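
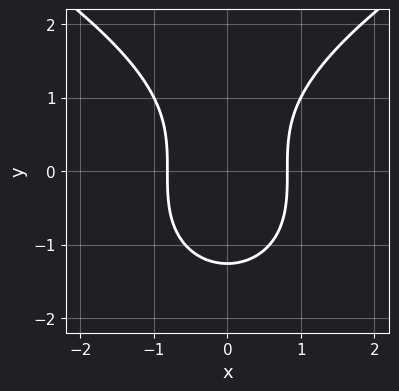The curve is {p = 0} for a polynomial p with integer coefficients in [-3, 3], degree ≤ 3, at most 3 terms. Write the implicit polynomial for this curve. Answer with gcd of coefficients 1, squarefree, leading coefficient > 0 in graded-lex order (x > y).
y^3 - 3*x^2 + 2

(a) Degree: no degree-2 curve has this shape, so deg p = 3.
(b) Symmetries: it's symmetric under x → −x, forcing even powers of x.
(c) Assembling these constraints gives the stated polynomial.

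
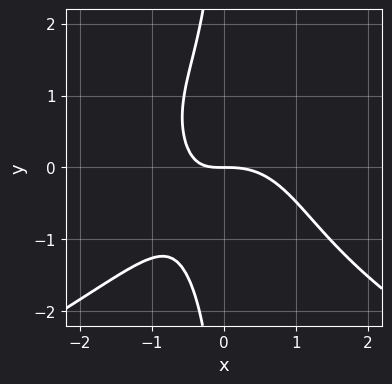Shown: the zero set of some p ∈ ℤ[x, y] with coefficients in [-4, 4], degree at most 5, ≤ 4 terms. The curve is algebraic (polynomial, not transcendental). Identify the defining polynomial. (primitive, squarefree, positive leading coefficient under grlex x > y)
Degree: the shape is more complex than any degree-3 curve, so deg p = 4.
From the visible intercepts: it meets the x-axis at x = 0 (among the integer gridlines); one y-axis crossing is at y = 0.
Putting this together gives p.

x*y^3 + 2*x^3 + 2*x*y + 2*y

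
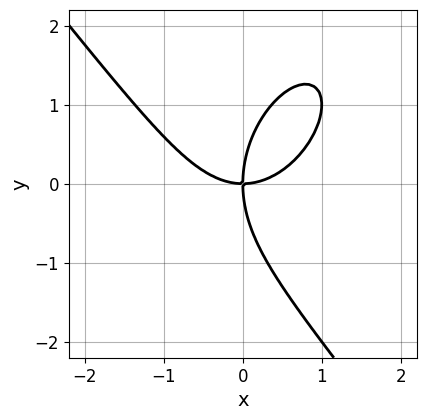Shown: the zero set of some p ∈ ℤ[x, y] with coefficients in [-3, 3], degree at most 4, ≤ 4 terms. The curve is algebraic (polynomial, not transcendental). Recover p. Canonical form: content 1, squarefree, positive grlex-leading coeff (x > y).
2*x^3 + y^3 - 3*x*y

Degree: a generic line meets the curve in up to 3 points, so deg p = 3.
Reading off the gridlines: it meets the x-axis at x = 0 (among the integer gridlines); one y-axis crossing is at y = 0.
The integer polynomial consistent with all of this is the stated p.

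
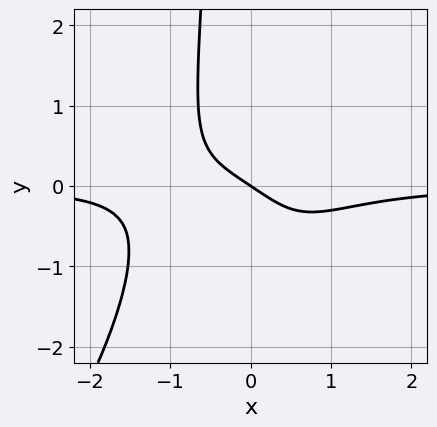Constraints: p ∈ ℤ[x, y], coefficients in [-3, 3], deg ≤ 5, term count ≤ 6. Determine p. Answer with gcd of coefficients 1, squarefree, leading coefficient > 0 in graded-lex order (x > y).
1. Degree: no degree-3 curve has this shape, so deg p = 4.
2. Against the integer gridlines: it meets the x-axis at x = 0 (among the integer gridlines); one y-axis crossing is at y = 0.
3. Fitting integer coefficients to these (and the overall shape) gives p.

3*x^3*y - 2*x^2*y^2 + 2*x + 3*y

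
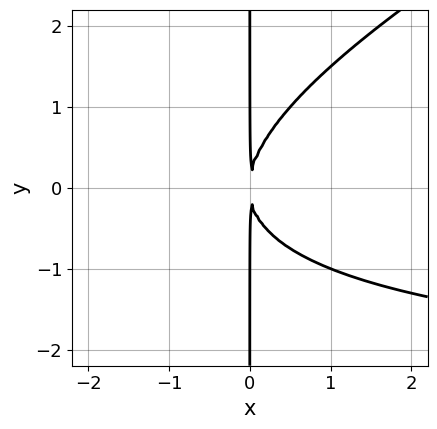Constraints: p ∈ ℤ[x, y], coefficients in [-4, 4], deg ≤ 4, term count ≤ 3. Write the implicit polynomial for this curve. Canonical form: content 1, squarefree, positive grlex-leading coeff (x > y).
The degree is 3 — the shape is more complex than any degree-2 curve.
Reading off the gridlines: every point of the y-axis in the box is on the curve.
Assembling these constraints gives the stated polynomial.

x^2*y - 2*x*y^2 + 3*x^2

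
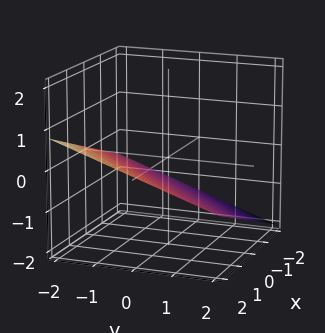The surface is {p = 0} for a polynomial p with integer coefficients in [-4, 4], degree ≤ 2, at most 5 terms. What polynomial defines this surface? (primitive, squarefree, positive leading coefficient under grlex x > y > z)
(a) Degree: the surface is flat (a plane), so deg p = 1.
(b) Checking where it meets the axes: it meets the x-axis at x = 2 (among the integer gridlines); it crosses the y-axis at the gridline y = -2.
(c) Matching integer coefficients to the picture gives p.

x - y - 3*z - 2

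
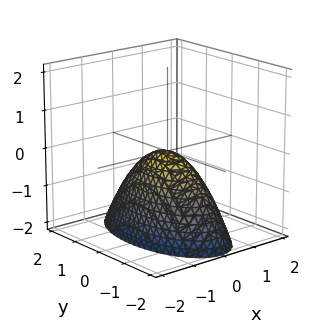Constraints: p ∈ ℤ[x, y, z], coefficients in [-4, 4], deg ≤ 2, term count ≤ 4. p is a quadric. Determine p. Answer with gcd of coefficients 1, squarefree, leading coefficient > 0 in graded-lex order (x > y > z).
1. deg p = 2.
2. Symmetries: mirror symmetry y ↦ −y ⇒ only even powers of y; the x ↦ −x reflection is a symmetry, so x appears only in even powers.
3. Checking where it meets the axes: it meets the x-axis at x = 0 (among the integer gridlines); it crosses the y-axis at the gridline y = 0; it crosses the z-axis at the gridline z = 0.
4. Putting this together gives p.

3*x^2 + y^2 + 2*z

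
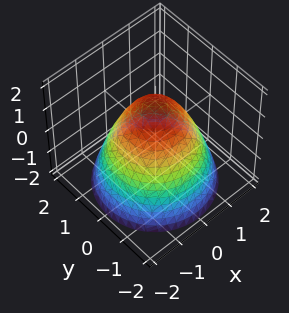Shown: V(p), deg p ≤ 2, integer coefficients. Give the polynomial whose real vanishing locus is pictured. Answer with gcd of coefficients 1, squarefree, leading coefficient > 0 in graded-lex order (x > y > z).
2*x^2 + 2*y^2 + 2*z - 3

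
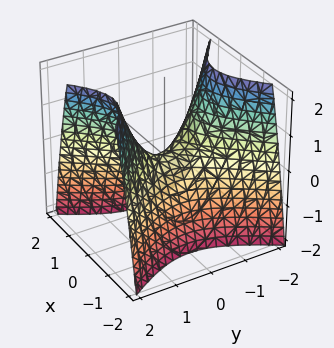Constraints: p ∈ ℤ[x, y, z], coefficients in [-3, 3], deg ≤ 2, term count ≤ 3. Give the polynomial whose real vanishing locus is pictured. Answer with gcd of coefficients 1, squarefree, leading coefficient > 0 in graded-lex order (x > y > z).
deg p = 2. A saddle surface; a quadric.
Symmetries: the y ↦ −y reflection is a symmetry, so y appears only in even powers; the x ↦ −x reflection is a symmetry, so x appears only in even powers.
Against the integer gridlines: one y-axis crossing is at y = 0; it meets the x-axis at x = 0 (among the integer gridlines); it meets the z-axis at z = 0 (among the integer gridlines).
The integer polynomial consistent with all of this is the stated p.

3*x^2 - 2*y^2 + 2*z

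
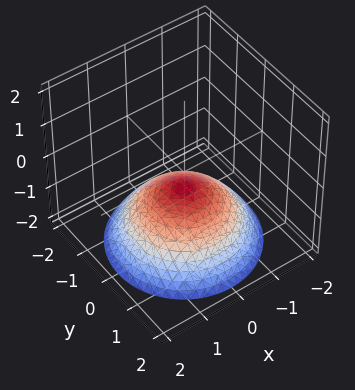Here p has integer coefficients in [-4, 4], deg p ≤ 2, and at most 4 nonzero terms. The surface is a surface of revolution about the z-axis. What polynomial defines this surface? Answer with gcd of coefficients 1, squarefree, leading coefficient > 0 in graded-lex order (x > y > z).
x^2 + y^2 + 2*z + 1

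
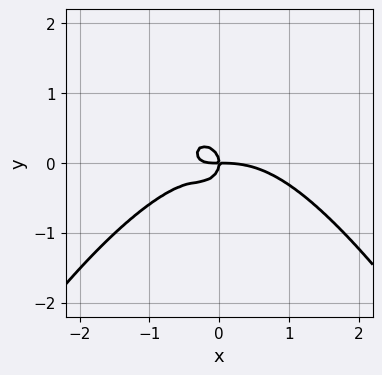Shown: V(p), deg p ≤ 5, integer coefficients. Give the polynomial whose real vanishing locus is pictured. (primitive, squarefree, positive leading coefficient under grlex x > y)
x^4 + 2*x^2*y + 2*y^3 + x*y

(a) The degree is 4 — no degree-3 curve has this shape.
(b) From the visible intercepts: it meets the x-axis at x = 0 (among the integer gridlines); one y-axis crossing is at y = 0.
(c) Assembling these constraints gives the stated polynomial.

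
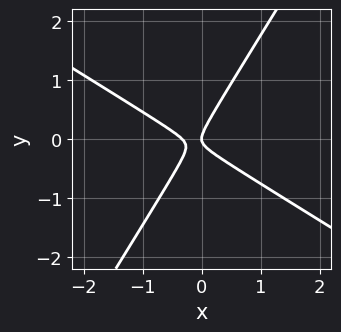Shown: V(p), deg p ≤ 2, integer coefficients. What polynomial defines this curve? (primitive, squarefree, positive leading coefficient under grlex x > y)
First, degree: a generic line meets the curve in up to 2 points, so deg p = 2.
Then, checking where it meets the axes: one x-axis crossing is at x = 0; one y-axis crossing is at y = 0.
Finally, together with the visible shape, these determine p as stated.

3*x^2 + 3*x*y - 3*y^2 + x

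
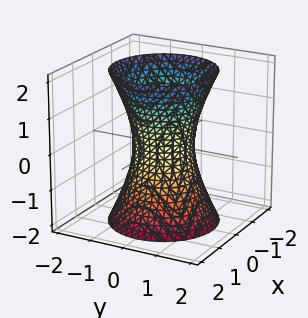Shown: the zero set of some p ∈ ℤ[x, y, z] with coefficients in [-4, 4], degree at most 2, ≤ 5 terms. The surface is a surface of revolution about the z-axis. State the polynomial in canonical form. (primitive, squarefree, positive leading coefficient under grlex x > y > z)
First, the degree is 2 — the shape is more complex than any degree-1 surface.
Next, symmetries: the surface is invariant under rotation about z: p = q(x² + y², z).
Next, from the axis intercepts and sections: a circular section at z = 0 has radius between 0 and 1; the surface avoids every integer z-axis point in the box.
Finally, putting this together gives p.

3*x^2 + 3*y^2 - z^2 - 2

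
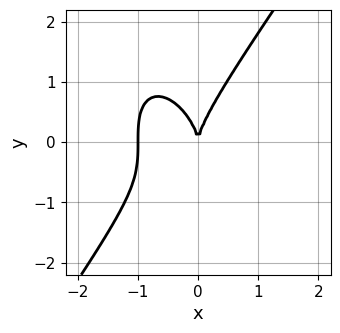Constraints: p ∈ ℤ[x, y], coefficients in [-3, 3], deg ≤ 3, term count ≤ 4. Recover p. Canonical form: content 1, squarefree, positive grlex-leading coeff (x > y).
First, degree: no degree-2 curve has this shape, so deg p = 3.
Then, reading off the gridlines: among the integer gridlines, it crosses the x-axis at x ∈ {-1, 0}; one y-axis crossing is at y = 0.
Finally, putting this together gives p.

3*x^3 - y^3 + 3*x^2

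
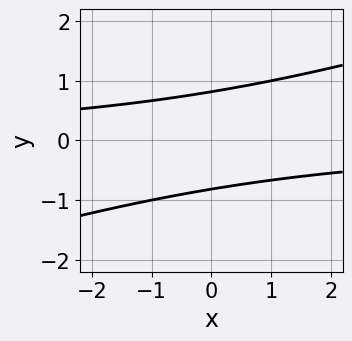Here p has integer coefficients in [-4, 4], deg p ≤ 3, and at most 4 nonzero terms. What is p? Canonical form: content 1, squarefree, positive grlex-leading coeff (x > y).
Degree: a generic line meets the curve in up to 2 points, so deg p = 2.
Checking where it meets the axes: no x-intercept at any integer in the box.
Matching integer coefficients to the picture gives p.

x*y - 3*y^2 + 2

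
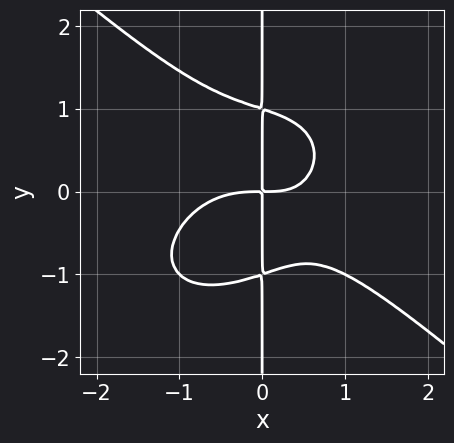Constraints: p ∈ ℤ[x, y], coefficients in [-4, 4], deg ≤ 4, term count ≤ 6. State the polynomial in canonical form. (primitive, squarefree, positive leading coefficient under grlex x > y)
2*x^4 + 3*x*y^3 + 2*x^2*y - 3*x*y

The degree is 4 — no degree-3 curve has this shape.
Checking where it meets the axes: the visible y-axis segment lies entirely on the curve.
Matching integer coefficients to the picture gives p.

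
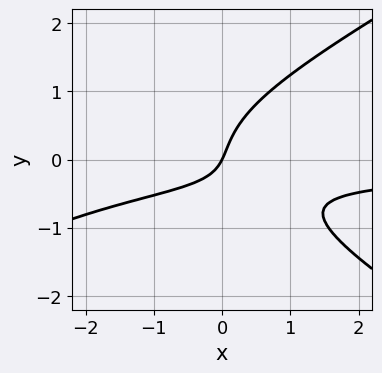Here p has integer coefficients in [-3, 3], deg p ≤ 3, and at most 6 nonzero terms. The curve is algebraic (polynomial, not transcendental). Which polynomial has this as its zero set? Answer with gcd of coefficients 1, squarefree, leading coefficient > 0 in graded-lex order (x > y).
x^2*y - 3*y^3 + 3*x*y + 2*x - y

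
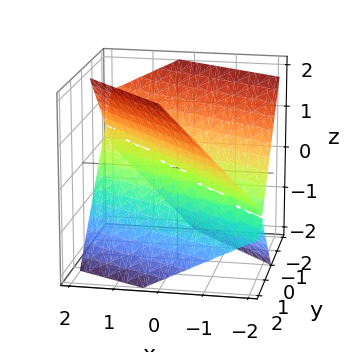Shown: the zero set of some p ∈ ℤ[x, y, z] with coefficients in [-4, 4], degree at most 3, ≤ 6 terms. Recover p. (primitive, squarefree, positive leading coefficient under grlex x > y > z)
x^2 + 3*x*y + x*z + 2*y^2 - 2*z^2

Degree: the shape is more complex than any degree-1 surface, so deg p = 2.
From the axis intercepts and sections: it meets the z-axis at z = 0 (among the integer gridlines); it crosses the y-axis at the gridline y = 0; it meets the x-axis at x = 0 (among the integer gridlines).
These observations pin down the coefficients.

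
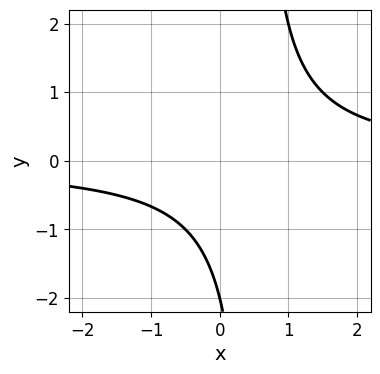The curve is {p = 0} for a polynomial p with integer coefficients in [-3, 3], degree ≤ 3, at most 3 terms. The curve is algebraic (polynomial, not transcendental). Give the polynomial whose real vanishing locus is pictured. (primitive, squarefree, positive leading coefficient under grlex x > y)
2*x*y - y - 2

(a) Degree: no degree-1 curve has this shape, so deg p = 2.
(b) Against the integer gridlines: the curve avoids every integer x-axis point in the box; it meets the y-axis at y = -2 (among the integer gridlines).
(c) These observations pin down the coefficients.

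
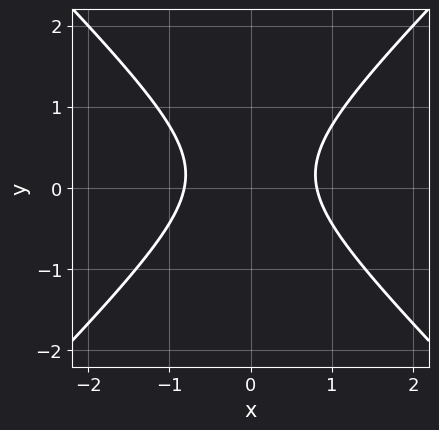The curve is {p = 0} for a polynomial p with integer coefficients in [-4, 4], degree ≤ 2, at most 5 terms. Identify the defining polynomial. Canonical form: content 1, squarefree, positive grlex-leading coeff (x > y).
Degree: the shape is more complex than any degree-1 curve, so deg p = 2.
Symmetries: it's symmetric under x → −x, forcing even powers of x.
Checking where it meets the axes: the curve avoids every integer y-axis point in the box.
Putting this together gives p.

3*x^2 - 3*y^2 + y - 2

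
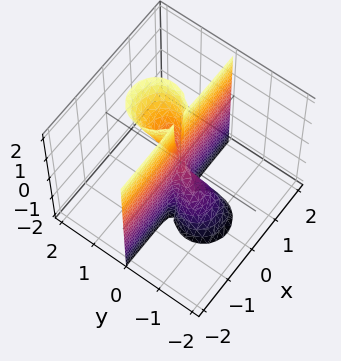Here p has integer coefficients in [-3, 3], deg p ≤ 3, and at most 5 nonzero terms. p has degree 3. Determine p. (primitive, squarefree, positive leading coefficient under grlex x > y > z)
1. The degree is 3 — no degree-2 surface has this shape.
2. Against the integer gridlines: one y-axis crossing is at y = 0; every point of the z-axis in the box is on the surface; every point of the x-axis in the box is on the surface.
3. Solving for integer coefficients yields p as stated.

3*x^2*y + 3*y^3 - 2*y^2*z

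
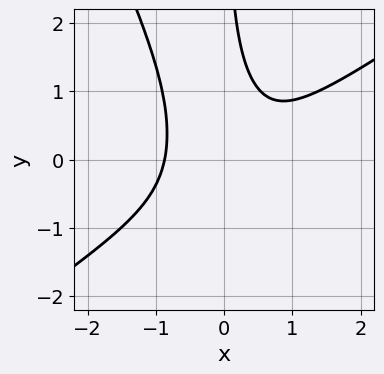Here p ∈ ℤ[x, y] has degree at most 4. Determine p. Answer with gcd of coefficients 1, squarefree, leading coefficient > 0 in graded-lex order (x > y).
First, deg p = 3.
Next, reading off the gridlines: no y-intercept at any integer in the box.
Finally, solving for integer coefficients yields p as stated.

3*x^3 - 3*x^2*y - 2*x*y^2 - x*y + 2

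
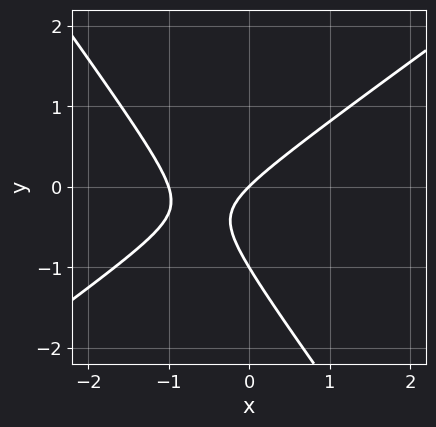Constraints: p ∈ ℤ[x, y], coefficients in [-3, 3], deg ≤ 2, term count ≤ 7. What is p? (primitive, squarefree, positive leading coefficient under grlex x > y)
3*x^2 - 2*x*y - 3*y^2 + 3*x - 3*y

Degree: the shape is more complex than any degree-1 curve, so deg p = 2.
Against the integer gridlines: the y-axis gridline crossings are at y ∈ {-1, 0}; among the integer gridlines, it crosses the x-axis at x ∈ {-1, 0}.
Fitting integer coefficients to these (and the overall shape) gives p.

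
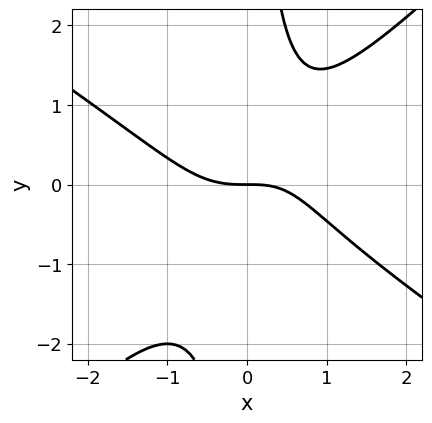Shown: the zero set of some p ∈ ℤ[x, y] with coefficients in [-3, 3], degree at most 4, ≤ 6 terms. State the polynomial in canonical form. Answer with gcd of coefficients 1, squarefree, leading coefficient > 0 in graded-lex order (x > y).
1. deg p = 3. No degree-2 curve has this shape.
2. Checking where it meets the axes: it crosses the x-axis at the gridline x = 0; it crosses the y-axis at the gridline y = 0.
3. Matching integer coefficients to the picture gives p.

2*x^3 + x^2*y - 3*x*y^2 - x*y + 3*y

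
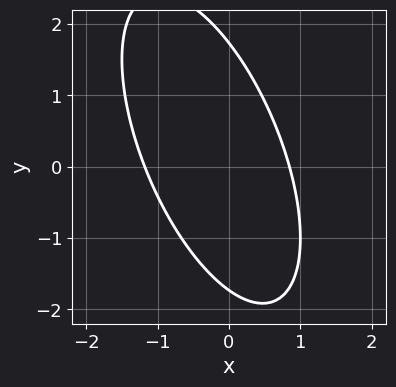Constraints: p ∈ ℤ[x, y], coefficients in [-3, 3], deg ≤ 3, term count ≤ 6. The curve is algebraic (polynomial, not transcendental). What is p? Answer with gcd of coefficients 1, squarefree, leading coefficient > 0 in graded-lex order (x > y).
3*x^2 + 2*x*y + y^2 + x - 3

The degree is 2 — no degree-1 curve has this shape.
The integer polynomial consistent with all of this is the stated p.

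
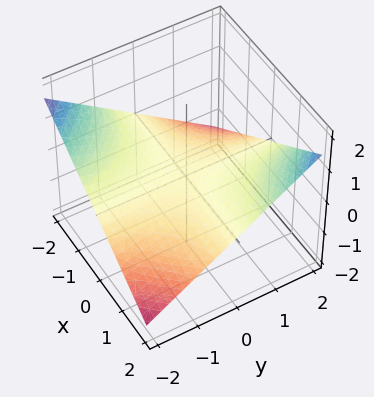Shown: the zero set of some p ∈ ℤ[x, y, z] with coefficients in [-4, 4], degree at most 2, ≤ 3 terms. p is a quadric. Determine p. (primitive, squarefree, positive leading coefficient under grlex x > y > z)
x*y - 3*z

The degree is 2 — a hyperbolic paraboloid; a quadric.
Against the integer gridlines: it crosses the z-axis at the gridline z = 0; every point of the x-axis in the box is on the surface; every point of the y-axis in the box is on the surface.
Solving for integer coefficients yields p as stated.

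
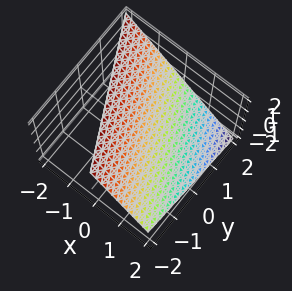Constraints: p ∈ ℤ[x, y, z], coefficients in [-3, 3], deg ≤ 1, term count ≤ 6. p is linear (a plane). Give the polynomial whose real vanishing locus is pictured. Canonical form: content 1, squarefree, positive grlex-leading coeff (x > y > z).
2*x + y + 2*z - 2

(a) deg p = 1.
(b) Reading off the gridlines: one z-axis crossing is at z = 1; it meets the x-axis at x = 1 (among the integer gridlines); it meets the y-axis at y = 2 (among the integer gridlines).
(c) Assembling these constraints gives the stated polynomial.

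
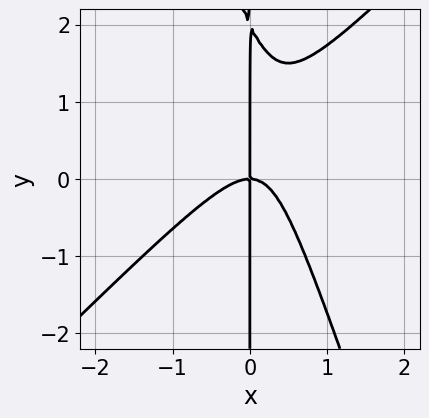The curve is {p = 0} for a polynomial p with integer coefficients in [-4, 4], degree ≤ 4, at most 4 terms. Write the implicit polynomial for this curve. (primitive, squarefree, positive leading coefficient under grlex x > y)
3*x^3 - 2*x^2*y - x*y^2 + 2*x*y

1. The degree is 3 — no degree-2 curve has this shape.
2. Reading off the gridlines: every point of the y-axis in the box is on the curve; one x-axis crossing is at x = 0.
3. Assembling these constraints gives the stated polynomial.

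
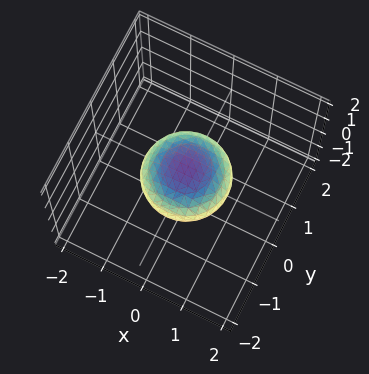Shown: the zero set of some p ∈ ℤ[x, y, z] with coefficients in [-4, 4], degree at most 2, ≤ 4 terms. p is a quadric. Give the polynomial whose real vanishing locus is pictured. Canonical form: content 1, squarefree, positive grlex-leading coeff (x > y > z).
x^2 + y^2 + 2*z^2 - 1

1. The degree is 2 — a closed, bounded, convex surface; a quadric.
2. Symmetries: mirror symmetry z ↦ −z ⇒ only even powers of z; rotational symmetry about the z-axis ⇒ p depends on x, y only through x² + y².
3. From the axis intercepts and sections: the x-axis gridline crossings are at x ∈ {-1, 1}; a circular section at z = 0 has radius exactly 1; among the integer gridlines, it crosses the y-axis at y ∈ {-1, 1}.
4. Assembling these constraints gives the stated polynomial.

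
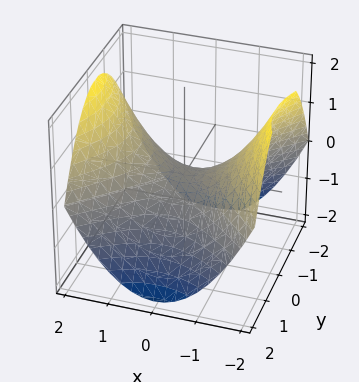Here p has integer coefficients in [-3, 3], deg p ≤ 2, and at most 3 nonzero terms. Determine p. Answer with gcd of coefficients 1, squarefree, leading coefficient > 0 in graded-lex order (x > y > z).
1. Degree: a hyperbolic paraboloid; a quadric, so deg p = 2.
2. Symmetries: the y ↦ −y reflection is a symmetry, so y appears only in even powers; mirror symmetry x ↦ −x ⇒ only even powers of x.
3. Checking where it meets the axes: it meets the x-axis at x = 0 (among the integer gridlines); it crosses the y-axis at the gridline y = 0; it crosses the z-axis at the gridline z = 0.
4. Together with the visible shape, these determine p as stated.

x^2 - y^2 - 2*z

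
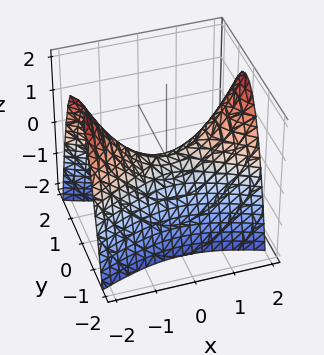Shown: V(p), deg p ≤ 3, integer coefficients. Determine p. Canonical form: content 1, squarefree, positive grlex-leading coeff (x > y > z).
1. The degree is 2 — a hyperbolic paraboloid; a quadric.
2. Symmetries: it's symmetric under y → −y, forcing even powers of y; it's symmetric under x → −x, forcing even powers of x.
3. Observable constraints: one z-axis crossing is at z = 0; one y-axis crossing is at y = 0; it meets the x-axis at x = 0 (among the integer gridlines).
4. Fitting integer coefficients to these (and the overall shape) gives p.

x^2 - 3*y^2 - 2*z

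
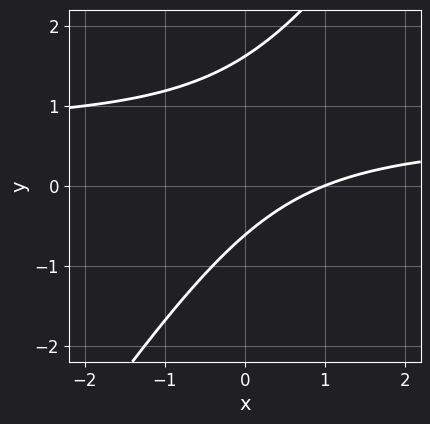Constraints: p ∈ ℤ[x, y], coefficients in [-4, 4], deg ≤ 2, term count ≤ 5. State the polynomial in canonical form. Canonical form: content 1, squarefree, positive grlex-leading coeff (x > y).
3*x*y - 2*y^2 - 2*x + 2*y + 2

1. The degree is 2 — no degree-1 curve has this shape.
2. Reading off the gridlines: one x-axis crossing is at x = 1.
3. Fitting integer coefficients to these (and the overall shape) gives p.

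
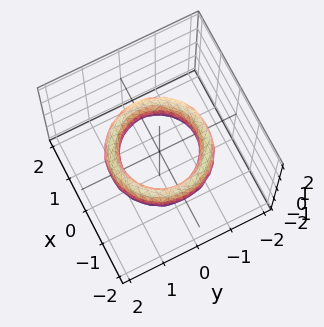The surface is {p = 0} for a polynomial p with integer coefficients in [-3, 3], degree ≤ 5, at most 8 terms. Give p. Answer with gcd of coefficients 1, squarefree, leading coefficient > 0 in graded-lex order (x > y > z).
1. The degree is 4 — the shape is more complex than any degree-3 surface.
2. Symmetry: every cross-section ⟂ z is a circle, so x, y appear only via x² + y².
3. Checking where it meets the axes: the surface avoids every integer z-axis point in the box; a circular section at z = 0 has radius exactly 1; among the integer gridlines, it crosses the x-axis at x ∈ {-1, 1}.
4. Assembling these constraints gives the stated polynomial. Check: (0, -1, 0) on the y-axis lies on the surface, and p(0, -1, 0) = 0. ✓

x^4 + 2*x^2*y^2 + y^4 - 3*x^2 - 3*y^2 + z^2 + 2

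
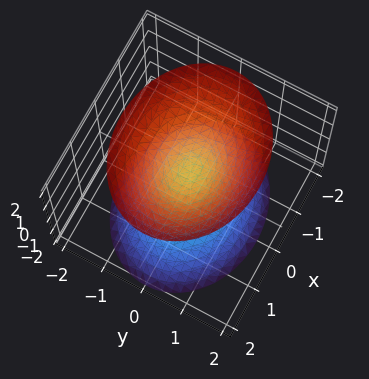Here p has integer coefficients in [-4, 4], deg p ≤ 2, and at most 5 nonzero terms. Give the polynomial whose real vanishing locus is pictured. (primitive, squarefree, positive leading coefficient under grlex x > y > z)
2*x^2 + 3*y^2 - 2*z^2 + 1

1. The picture has 2 separate pieces. They look like related sheets of one shape, so recover p as a whole.
2. deg p = 2. Two sheets facing apart; a quadric.
3. Symmetries: the y ↦ −y reflection is a symmetry, so y appears only in even powers; mirror symmetry x ↦ −x ⇒ only even powers of x; the z ↦ −z reflection is a symmetry, so z appears only in even powers.
4. Observable constraints: it misses every integer gridline on the y-axis; no x-intercept at any integer in the box.
5. Fitting integer coefficients to these (and the overall shape) gives p.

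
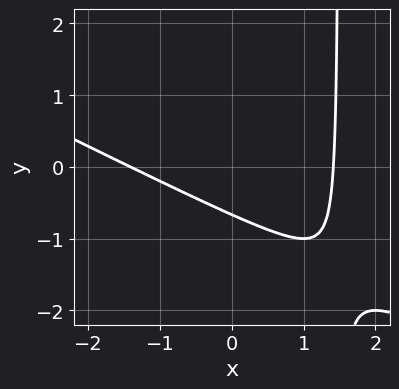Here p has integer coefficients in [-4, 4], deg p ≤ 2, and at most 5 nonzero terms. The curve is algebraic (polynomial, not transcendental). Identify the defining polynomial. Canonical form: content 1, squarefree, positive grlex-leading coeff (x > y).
Degree: a generic line meets the curve in up to 2 points, so deg p = 2.
Putting this together gives p.

x^2 + 2*x*y - 3*y - 2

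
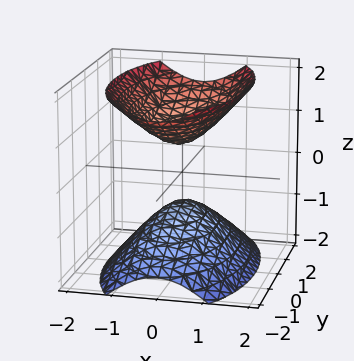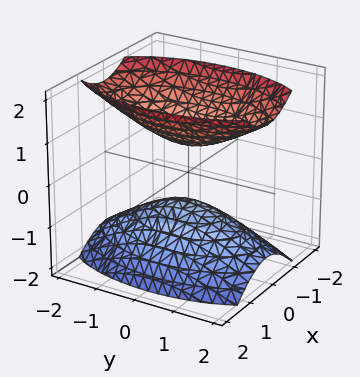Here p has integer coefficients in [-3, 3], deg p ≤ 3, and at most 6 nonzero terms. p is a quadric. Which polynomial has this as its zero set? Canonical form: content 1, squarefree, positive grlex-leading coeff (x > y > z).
(a) There are 2 components. They look like related sheets of one shape, so recover p as a whole.
(b) Degree: two separate bowl-shaped sheets opening away from each other; a quadric, so deg p = 2.
(c) Symmetries: mirror symmetry y ↦ −y ⇒ only even powers of y; it's symmetric under z → −z, forcing even powers of z; it's symmetric under x → −x, forcing even powers of x.
(d) From the visible intercepts: no x-intercept at any integer in the box; no y-intercept at any integer in the box.
(e) Fitting integer coefficients to these (and the overall shape) gives p.

3*x^2 + y^2 - 2*z^2 + 1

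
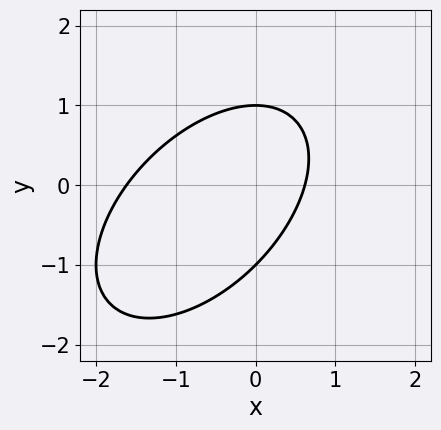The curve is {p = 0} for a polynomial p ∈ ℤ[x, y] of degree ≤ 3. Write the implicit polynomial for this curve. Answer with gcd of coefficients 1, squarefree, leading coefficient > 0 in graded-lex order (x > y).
1. Degree: no degree-1 curve has this shape, so deg p = 2.
2. From the axis intercepts and sections: the y-axis gridline crossings are at y ∈ {-1, 1}.
3. Fitting integer coefficients to these (and the overall shape) gives p.

x^2 - x*y + y^2 + x - 1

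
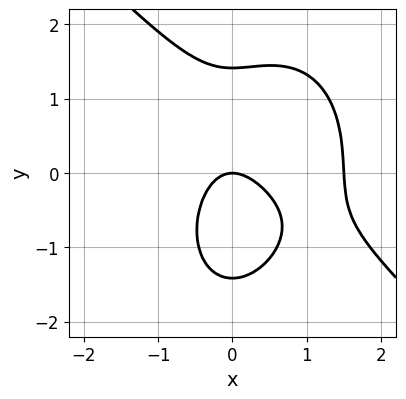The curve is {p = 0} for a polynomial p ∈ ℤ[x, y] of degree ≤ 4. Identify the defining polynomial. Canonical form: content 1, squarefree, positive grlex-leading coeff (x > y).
2*x^3 + x^2*y + y^3 - 3*x^2 - 2*y

First, degree: no degree-2 curve has this shape, so deg p = 3.
Then, observable constraints: it meets the x-axis at x = 0 (among the integer gridlines); one y-axis crossing is at y = 0.
Finally, assembling these constraints gives the stated polynomial.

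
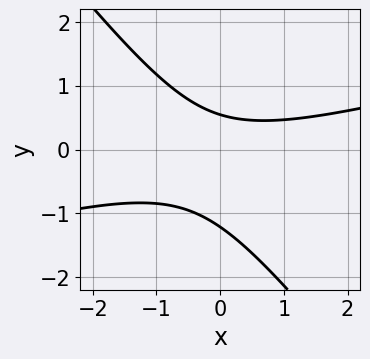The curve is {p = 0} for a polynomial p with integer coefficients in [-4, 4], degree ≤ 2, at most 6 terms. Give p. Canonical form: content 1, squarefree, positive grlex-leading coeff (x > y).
x^2 - 3*x*y - 3*y^2 - 2*y + 2

1. The degree is 2 — a generic line meets the curve in up to 2 points.
2. From the axis intercepts and sections: the curve avoids every integer x-axis point in the box.
3. Solving for integer coefficients yields p as stated.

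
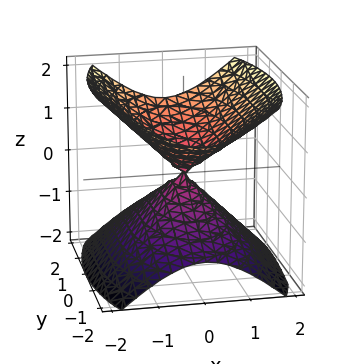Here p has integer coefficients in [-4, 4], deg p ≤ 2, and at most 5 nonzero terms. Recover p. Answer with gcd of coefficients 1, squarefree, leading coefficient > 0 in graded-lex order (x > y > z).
(a) I count 2 distinct pieces. Treating them together as one polynomial.
(b) deg p = 2. Two nappes meeting at a single point; a quadric.
(c) Symmetries: it's symmetric under y → −y, forcing even powers of y; the z ↦ −z reflection is a symmetry, so z appears only in even powers; the x ↦ −x reflection is a symmetry, so x appears only in even powers.
(d) From the visible intercepts: it crosses the z-axis at the gridline z = 0; it crosses the x-axis at the gridline x = 0; one y-axis crossing is at y = 0.
(e) Fitting integer coefficients to these (and the overall shape) gives p.

3*x^2 + y^2 - 3*z^2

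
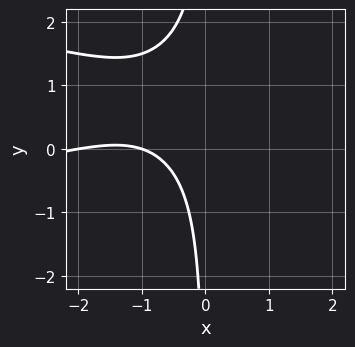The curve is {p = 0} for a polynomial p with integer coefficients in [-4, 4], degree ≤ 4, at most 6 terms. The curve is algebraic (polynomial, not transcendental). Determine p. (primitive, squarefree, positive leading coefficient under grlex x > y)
1. Degree: a generic line meets the curve in up to 3 points, so deg p = 3.
2. Checking where it meets the axes: the x-axis gridline crossings are at x ∈ {-2, -1}; the curve avoids every integer y-axis point in the box.
3. The integer polynomial consistent with all of this is the stated p.

2*x*y^2 + x^2 - 3*x*y + 3*x + 2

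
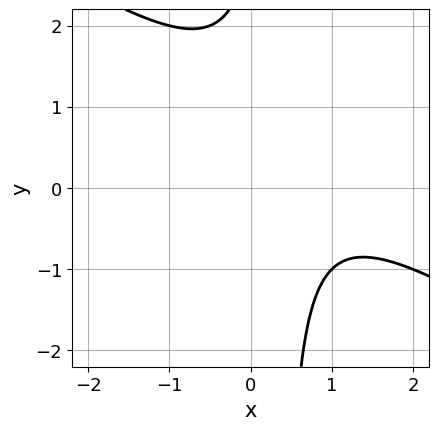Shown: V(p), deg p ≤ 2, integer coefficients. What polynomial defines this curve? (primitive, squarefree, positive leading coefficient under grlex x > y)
2*x^2 + 3*x*y - 3*x - y + 3

(a) Degree: a generic line meets the curve in up to 2 points, so deg p = 2.
(b) Reading off the gridlines: the curve avoids every integer x-axis point in the box; the curve avoids every integer y-axis point in the box.
(c) Matching integer coefficients to the picture gives p.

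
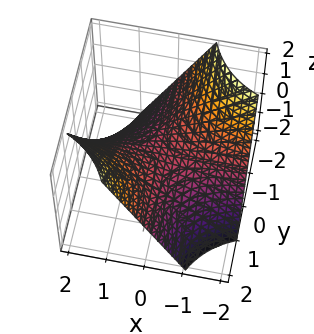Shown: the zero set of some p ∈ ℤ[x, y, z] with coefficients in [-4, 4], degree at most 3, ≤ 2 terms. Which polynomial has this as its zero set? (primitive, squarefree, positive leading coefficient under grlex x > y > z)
x*y - z

(a) The degree is 2 — a saddle surface; a quadric.
(b) Checking where it meets the axes: every point of the x-axis in the box is on the surface; it meets the z-axis at z = 0 (among the integer gridlines); the visible y-axis segment lies entirely on the surface.
(c) Assembling these constraints gives the stated polynomial.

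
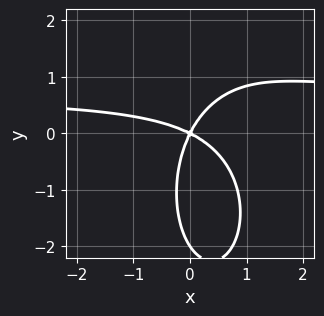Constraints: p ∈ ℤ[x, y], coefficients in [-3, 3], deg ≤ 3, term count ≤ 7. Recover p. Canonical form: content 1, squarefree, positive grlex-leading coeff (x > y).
(a) Degree: no degree-2 curve has this shape, so deg p = 3.
(b) Against the integer gridlines: it meets the x-axis at x = 0 (among the integer gridlines); among the integer gridlines, it crosses the y-axis at y ∈ {-2, 0}.
(c) Putting this together gives p.

3*x^2*y + y^3 - 2*x^2 - 3*x*y + 2*y^2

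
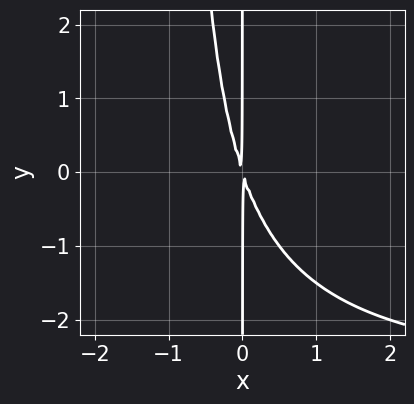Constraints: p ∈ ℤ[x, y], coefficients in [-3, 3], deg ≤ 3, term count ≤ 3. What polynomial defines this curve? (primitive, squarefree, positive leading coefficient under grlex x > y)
(a) deg p = 3.
(b) From the axis intercepts and sections: the visible y-axis segment lies entirely on the curve.
(c) Matching integer coefficients to the picture gives p.

x^2*y + 3*x^2 + x*y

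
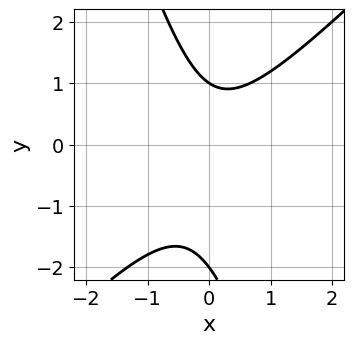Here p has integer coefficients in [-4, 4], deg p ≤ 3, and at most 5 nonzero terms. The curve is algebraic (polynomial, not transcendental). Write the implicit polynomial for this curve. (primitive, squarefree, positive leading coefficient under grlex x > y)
3*x^2 - 2*x*y - y^2 - y + 2

1. deg p = 2.
2. Reading off the gridlines: the y-axis gridline crossings are at y ∈ {-2, 1}; the curve avoids every integer x-axis point in the box.
3. Together with the visible shape, these determine p as stated.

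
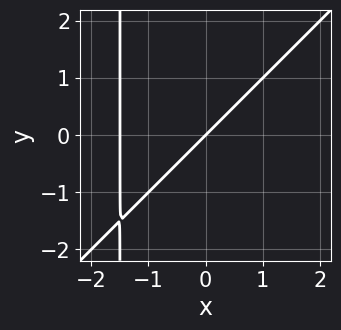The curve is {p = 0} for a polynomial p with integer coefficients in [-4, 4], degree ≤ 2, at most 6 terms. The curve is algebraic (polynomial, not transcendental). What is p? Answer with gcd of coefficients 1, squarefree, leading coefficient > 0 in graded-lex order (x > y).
2*x^2 - 2*x*y + 3*x - 3*y

First, deg p = 2. The shape is more complex than any degree-1 curve.
Then, observable constraints: it meets the y-axis at y = 0 (among the integer gridlines); it meets the x-axis at x = 0 (among the integer gridlines).
Finally, matching integer coefficients to the picture gives p.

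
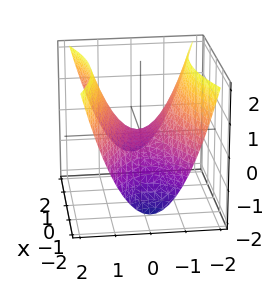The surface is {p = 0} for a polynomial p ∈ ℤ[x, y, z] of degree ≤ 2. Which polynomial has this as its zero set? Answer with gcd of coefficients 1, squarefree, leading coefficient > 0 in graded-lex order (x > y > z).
1. deg p = 2.
2. Symmetries: the x ↦ −x reflection is a symmetry, so x appears only in even powers; it's symmetric under y → −y, forcing even powers of y.
3. Observable constraints: it meets the y-axis at y = 0 (among the integer gridlines); it crosses the x-axis at the gridline x = 0.
4. These observations pin down the coefficients.

x^2 - 3*y^2 + 3*z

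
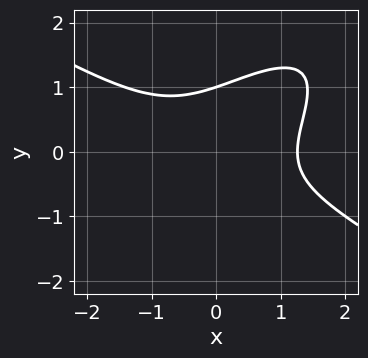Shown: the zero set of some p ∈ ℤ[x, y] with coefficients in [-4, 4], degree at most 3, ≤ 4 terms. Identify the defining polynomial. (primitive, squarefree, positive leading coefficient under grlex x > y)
(a) Degree: no degree-2 curve has this shape, so deg p = 3.
(b) Observable constraints: it crosses the y-axis at the gridline y = 1.
(c) Matching integer coefficients to the picture gives p.

x^3 - 2*x*y^2 + 2*y^3 - 2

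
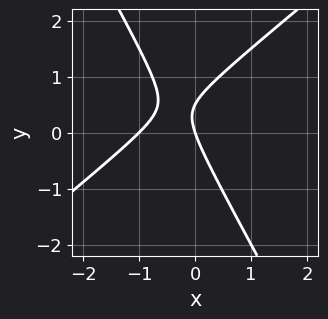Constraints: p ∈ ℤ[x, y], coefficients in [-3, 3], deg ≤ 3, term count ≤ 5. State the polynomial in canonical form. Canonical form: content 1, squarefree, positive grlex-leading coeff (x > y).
First, degree: a generic line meets the curve in up to 2 points, so deg p = 2.
Next, against the integer gridlines: the x-axis gridline crossings are at x ∈ {-1, 0}; it meets the y-axis at y = 0 (among the integer gridlines).
Finally, these observations pin down the coefficients.

3*x^2 - 2*x*y - 2*y^2 + 3*x + y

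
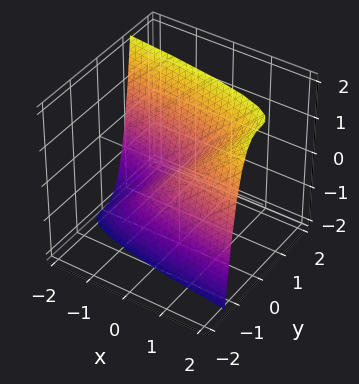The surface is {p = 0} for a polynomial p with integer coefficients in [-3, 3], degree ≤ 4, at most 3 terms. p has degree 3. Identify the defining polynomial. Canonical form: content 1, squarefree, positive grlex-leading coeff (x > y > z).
(a) deg p = 3.
(b) Reading off the gridlines: it meets the y-axis at y = 0 (among the integer gridlines); it meets the x-axis at x = 0 (among the integer gridlines); it crosses the z-axis at the gridline z = 0.
(c) Solving for integer coefficients yields p as stated.

2*y^3 + x - z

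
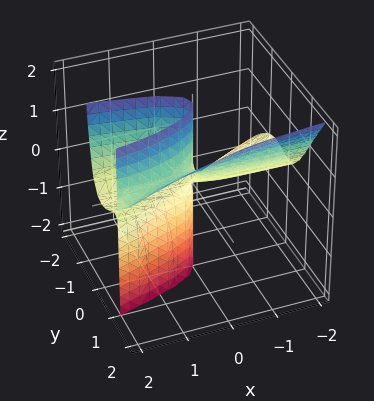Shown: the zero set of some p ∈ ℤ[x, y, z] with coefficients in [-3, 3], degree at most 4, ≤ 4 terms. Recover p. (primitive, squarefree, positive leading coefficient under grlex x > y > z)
The degree is 3 — no degree-2 surface has this shape.
Against the integer gridlines: every point of the z-axis in the box is on the surface; one y-axis crossing is at y = 0.
Assembling these constraints gives the stated polynomial.

x*y^2 - 2*y^3 + 2*y^2*z - x*z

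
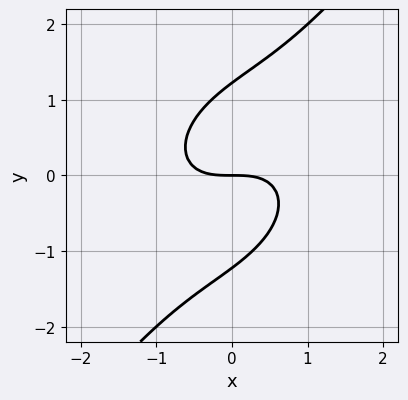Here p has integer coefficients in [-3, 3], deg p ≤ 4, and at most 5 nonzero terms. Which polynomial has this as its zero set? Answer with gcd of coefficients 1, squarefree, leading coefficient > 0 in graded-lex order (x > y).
2*x^3 - 2*x^2*y + 3*x*y^2 - 2*y^3 + 3*y

First, degree: no degree-2 curve has this shape, so deg p = 3.
Next, reading off the gridlines: it crosses the x-axis at the gridline x = 0; it crosses the y-axis at the gridline y = 0.
Finally, assembling these constraints gives the stated polynomial.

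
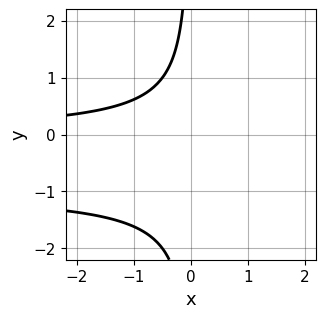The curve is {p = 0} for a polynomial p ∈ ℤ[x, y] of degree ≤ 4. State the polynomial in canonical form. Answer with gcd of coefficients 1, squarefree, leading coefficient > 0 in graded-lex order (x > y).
x*y^2 + x*y + 1

1. Degree: no degree-2 curve has this shape, so deg p = 3.
2. Reading off the gridlines: the curve avoids every integer y-axis point in the box; the curve avoids every integer x-axis point in the box.
3. Matching integer coefficients to the picture gives p.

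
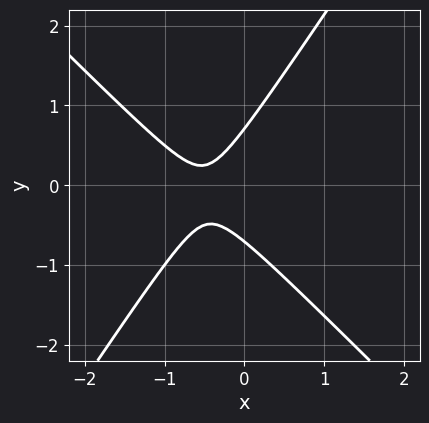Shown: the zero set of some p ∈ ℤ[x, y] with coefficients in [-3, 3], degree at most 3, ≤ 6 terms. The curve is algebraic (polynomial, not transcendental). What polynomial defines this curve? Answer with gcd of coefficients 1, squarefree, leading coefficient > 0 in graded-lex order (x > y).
3*x^2 + x*y - 2*y^2 + 3*x + 1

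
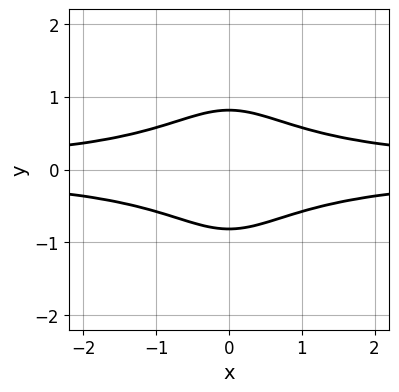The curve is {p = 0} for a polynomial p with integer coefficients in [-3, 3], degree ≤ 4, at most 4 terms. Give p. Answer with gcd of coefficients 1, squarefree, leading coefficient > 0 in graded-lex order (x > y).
3*x^2*y^2 + 3*y^2 - 2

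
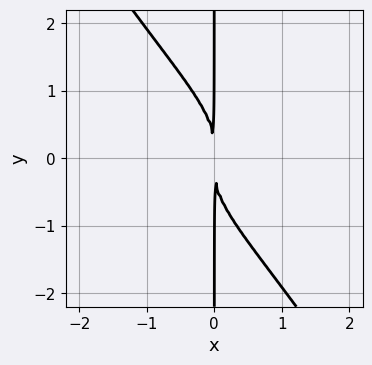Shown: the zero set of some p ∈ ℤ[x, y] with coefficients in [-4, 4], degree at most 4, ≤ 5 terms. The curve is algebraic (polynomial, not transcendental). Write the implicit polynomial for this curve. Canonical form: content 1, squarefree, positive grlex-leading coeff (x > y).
3*x^2*y^2 + 2*x*y^3 + 3*x^2

(a) Degree: the shape is more complex than any degree-3 curve, so deg p = 4.
(b) From the visible intercepts: every point of the y-axis in the box is on the curve.
(c) Assembling these constraints gives the stated polynomial.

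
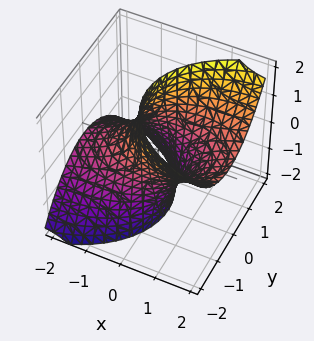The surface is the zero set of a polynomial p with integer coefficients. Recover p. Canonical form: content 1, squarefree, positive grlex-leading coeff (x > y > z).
x^2 - 3*x*z + 2*y^2 - 2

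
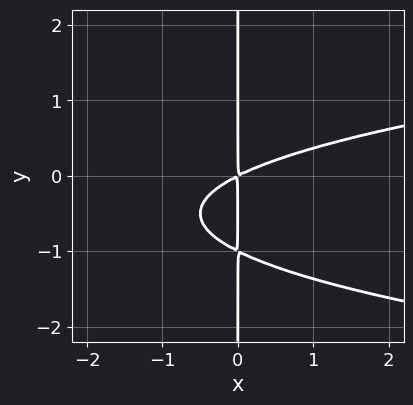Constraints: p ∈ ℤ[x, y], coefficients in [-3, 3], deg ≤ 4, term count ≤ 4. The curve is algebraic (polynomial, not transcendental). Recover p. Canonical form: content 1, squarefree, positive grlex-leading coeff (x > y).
2*x*y^2 - x^2 + 2*x*y

deg p = 3. A generic line meets the curve in up to 3 points.
Checking where it meets the axes: the visible y-axis segment lies entirely on the curve.
Fitting integer coefficients to these (and the overall shape) gives p.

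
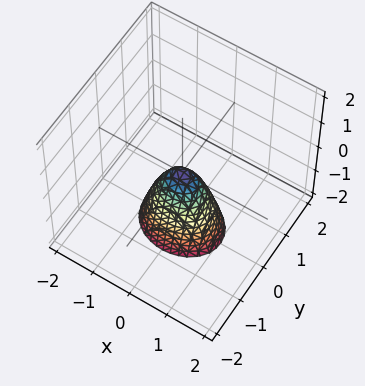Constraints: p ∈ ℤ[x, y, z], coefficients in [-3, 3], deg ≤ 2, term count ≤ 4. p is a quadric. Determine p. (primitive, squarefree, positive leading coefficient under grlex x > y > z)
Degree: a single bowl opening along one axis; a quadric, so deg p = 2.
Symmetries: the y ↦ −y reflection is a symmetry, so y appears only in even powers; mirror symmetry x ↦ −x ⇒ only even powers of x.
From the visible intercepts: it meets the z-axis at z = 0 (among the integer gridlines); one y-axis crossing is at y = 0.
Assembling these constraints gives the stated polynomial.

2*x^2 + 3*y^2 + z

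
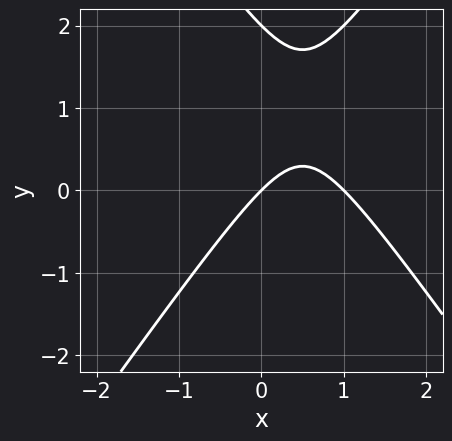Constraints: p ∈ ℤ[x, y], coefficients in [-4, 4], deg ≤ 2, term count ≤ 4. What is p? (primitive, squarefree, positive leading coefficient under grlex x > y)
2*x^2 - y^2 - 2*x + 2*y

deg p = 2. A generic line meets the curve in up to 2 points.
Reading off the gridlines: among the integer gridlines, it crosses the x-axis at x ∈ {0, 1}; among the integer gridlines, it crosses the y-axis at y ∈ {0, 2}.
Matching integer coefficients to the picture gives p.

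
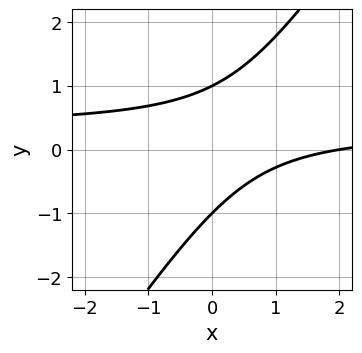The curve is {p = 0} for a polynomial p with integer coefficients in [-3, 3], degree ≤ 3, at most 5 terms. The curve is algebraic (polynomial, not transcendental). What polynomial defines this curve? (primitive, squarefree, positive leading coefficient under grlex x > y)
3*x*y - 2*y^2 - x + 2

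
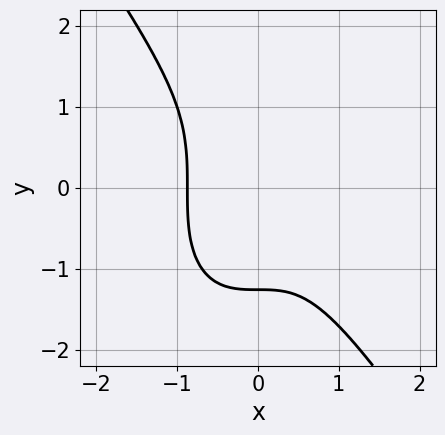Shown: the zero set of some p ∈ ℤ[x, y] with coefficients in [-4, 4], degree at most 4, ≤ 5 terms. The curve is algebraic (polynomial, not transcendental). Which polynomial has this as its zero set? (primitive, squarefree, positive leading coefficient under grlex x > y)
3*x^3 + y^3 + 2

1. The degree is 3 — a generic line meets the curve in up to 3 points.
2. Putting this together gives p.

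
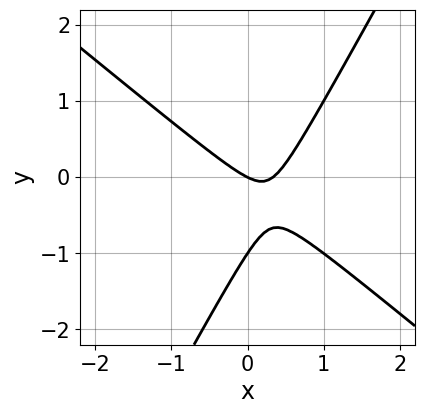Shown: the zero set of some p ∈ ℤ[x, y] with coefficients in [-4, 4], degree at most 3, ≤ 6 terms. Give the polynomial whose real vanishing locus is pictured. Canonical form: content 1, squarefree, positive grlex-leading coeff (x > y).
3*x^2 + 2*x*y - 2*y^2 - x - 2*y

First, deg p = 2. A generic line meets the curve in up to 2 points.
Next, from the axis intercepts and sections: the y-axis gridline crossings are at y ∈ {-1, 0}; one x-axis crossing is at x = 0.
Finally, matching integer coefficients to the picture gives p.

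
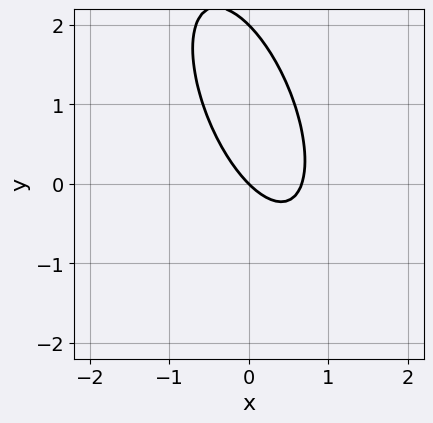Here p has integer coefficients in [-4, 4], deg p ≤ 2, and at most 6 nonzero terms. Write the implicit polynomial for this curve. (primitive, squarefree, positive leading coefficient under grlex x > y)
3*x^2 + 2*x*y + y^2 - 2*x - 2*y

1. Degree: no degree-1 curve has this shape, so deg p = 2.
2. Against the integer gridlines: among the integer gridlines, it crosses the y-axis at y ∈ {0, 2}; it meets the x-axis at x = 0 (among the integer gridlines).
3. Solving for integer coefficients yields p as stated.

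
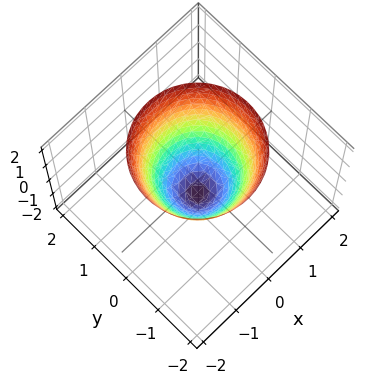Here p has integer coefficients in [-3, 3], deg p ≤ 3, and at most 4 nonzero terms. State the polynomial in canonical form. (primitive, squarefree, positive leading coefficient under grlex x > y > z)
3*x^2 + 3*y^2 - 2*z - 2

First, deg p = 2. The shape is more complex than any degree-1 surface.
Next, symmetries: every cross-section ⟂ z is a circle, so x, y appear only via x² + y².
Next, against the integer gridlines: it meets the z-axis at z = -1 (among the integer gridlines); a circular section at z = 1 has radius between 1 and 2.
Finally, putting this together gives p.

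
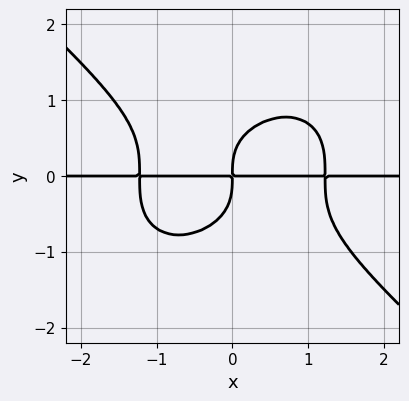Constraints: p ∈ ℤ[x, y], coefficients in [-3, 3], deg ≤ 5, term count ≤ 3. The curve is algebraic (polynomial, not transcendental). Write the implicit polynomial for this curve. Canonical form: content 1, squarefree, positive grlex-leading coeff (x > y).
2*x^3*y + 3*y^4 - 3*x*y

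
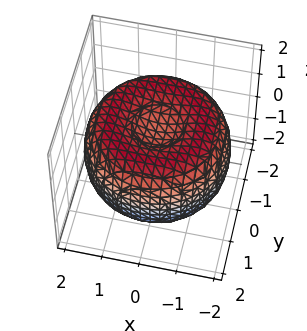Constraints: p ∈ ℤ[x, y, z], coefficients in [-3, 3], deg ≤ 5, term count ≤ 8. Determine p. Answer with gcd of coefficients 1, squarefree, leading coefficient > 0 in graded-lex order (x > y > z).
First, the degree is 4 — the shape is more complex than any degree-3 surface.
Then, symmetries: every cross-section ⟂ z is a circle, so x, y appear only via x² + y².
Then, reading off the gridlines: a circular section at z = 1 has radius between 0 and 1.
Finally, fitting integer coefficients to these (and the overall shape) gives p.

x^4 + 2*x^2*y^2 + y^4 - 3*x^2 - 3*y^2 + 3*z^2 - 2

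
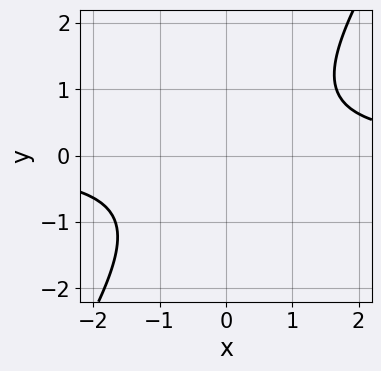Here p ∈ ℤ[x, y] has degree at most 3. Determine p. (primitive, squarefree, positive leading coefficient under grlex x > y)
3*x*y - 2*y^2 - 3

Degree: the shape is more complex than any degree-1 curve, so deg p = 2.
Checking where it meets the axes: the curve avoids every integer y-axis point in the box; it misses every integer gridline on the x-axis.
Fitting integer coefficients to these (and the overall shape) gives p.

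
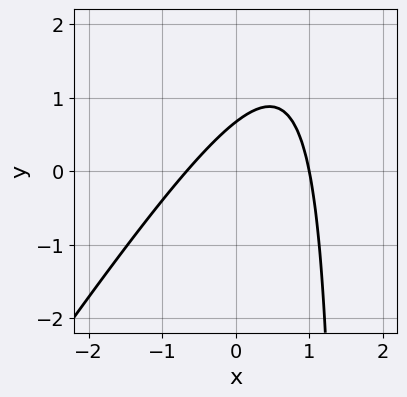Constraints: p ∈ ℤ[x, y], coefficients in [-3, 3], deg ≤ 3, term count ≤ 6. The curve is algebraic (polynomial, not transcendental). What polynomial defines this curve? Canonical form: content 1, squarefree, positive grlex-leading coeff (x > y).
3*x^2 - 2*x*y - x + 3*y - 2

First, degree: a generic line meets the curve in up to 2 points, so deg p = 2.
Next, observable constraints: one x-axis crossing is at x = 1.
Finally, putting this together gives p.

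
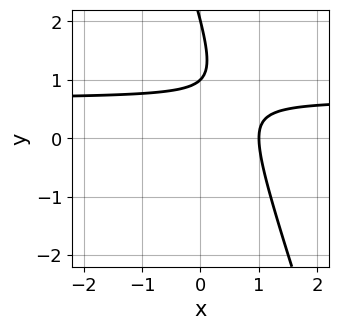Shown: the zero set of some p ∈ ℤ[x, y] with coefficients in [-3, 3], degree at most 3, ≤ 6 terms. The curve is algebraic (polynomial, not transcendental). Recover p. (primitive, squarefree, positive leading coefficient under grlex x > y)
3*x*y + y^2 - 2*x - 3*y + 2

Degree: the shape is more complex than any degree-1 curve, so deg p = 2.
Observable constraints: the y-axis gridline crossings are at y ∈ {1, 2}; it meets the x-axis at x = 1 (among the integer gridlines).
Assembling these constraints gives the stated polynomial.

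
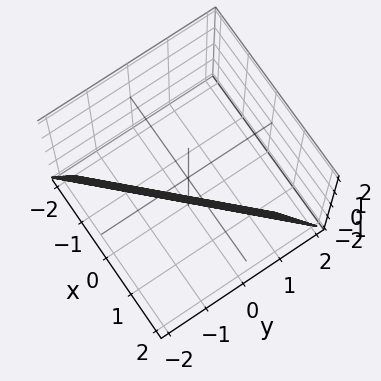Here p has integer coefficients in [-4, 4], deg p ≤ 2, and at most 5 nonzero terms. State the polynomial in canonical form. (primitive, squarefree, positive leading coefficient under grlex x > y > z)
Degree: every cross-section is a straight line — this is a plane, so deg p = 1.
Reading off the gridlines: it meets the z-axis at z = -2 (among the integer gridlines).
Assembling these constraints gives the stated polynomial.

3*x - 3*y - z - 2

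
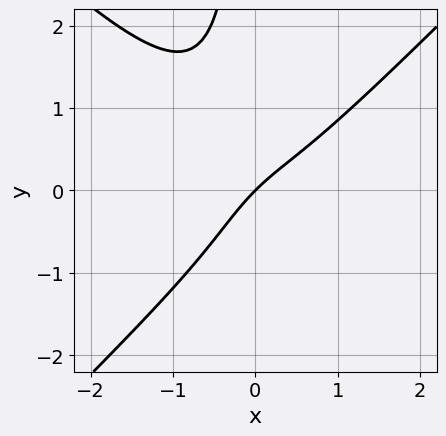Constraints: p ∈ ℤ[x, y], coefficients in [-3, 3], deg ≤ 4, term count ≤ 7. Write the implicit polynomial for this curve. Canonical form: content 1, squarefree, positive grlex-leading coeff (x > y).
First, deg p = 3.
Next, checking where it meets the axes: it crosses the x-axis at the gridline x = 0; one y-axis crossing is at y = 0.
Finally, fitting integer coefficients to these (and the overall shape) gives p.

2*x^3 - 2*x*y^2 - x*y + 2*x - 2*y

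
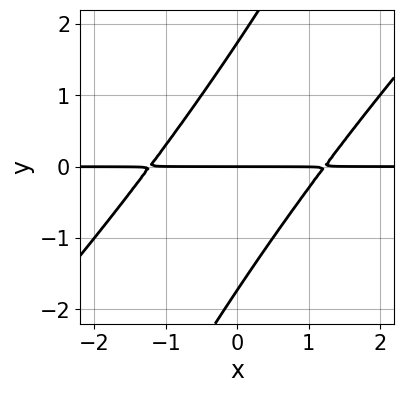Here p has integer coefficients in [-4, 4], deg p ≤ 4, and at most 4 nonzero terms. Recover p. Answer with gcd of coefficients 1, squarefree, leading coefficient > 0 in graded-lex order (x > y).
2*x^2*y - 3*x*y^2 + y^3 - 3*y

(a) Degree: the shape is more complex than any degree-2 curve, so deg p = 3.
(b) Observable constraints: it crosses the y-axis at the gridline y = 0; every point of the x-axis in the box is on the curve.
(c) Together with the visible shape, these determine p as stated.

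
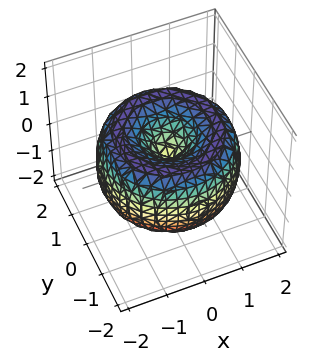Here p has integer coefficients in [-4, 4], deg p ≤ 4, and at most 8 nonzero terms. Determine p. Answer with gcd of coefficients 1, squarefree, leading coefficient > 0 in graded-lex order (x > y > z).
x^4 + 2*x^2*y^2 + y^4 - 3*x^2 - 3*y^2 + 2*z^2

deg p = 4. The shape is more complex than any degree-3 surface.
Symmetries: rotational symmetry about the z-axis ⇒ p depends on x, y only through x² + y².
Against the integer gridlines: it crosses the z-axis at the gridline z = 0; it meets the x-axis at x = 0 (among the integer gridlines); it crosses the y-axis at the gridline y = 0.
Solving for integer coefficients yields p as stated.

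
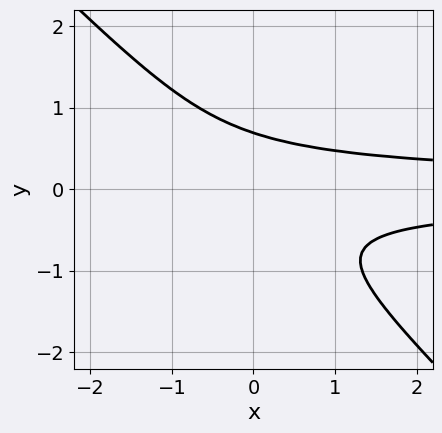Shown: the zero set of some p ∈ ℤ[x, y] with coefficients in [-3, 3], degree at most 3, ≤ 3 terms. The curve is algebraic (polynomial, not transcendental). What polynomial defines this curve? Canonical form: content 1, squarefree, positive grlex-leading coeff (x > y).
1. deg p = 3. No degree-2 curve has this shape.
2. Observable constraints: the curve avoids every integer x-axis point in the box.
3. Putting this together gives p.

3*x*y^2 + 3*y^3 - 1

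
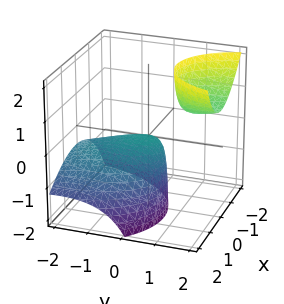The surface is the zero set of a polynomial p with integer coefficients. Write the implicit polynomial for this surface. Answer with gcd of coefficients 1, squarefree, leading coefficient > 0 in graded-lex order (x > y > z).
(a) The picture has 2 separate pieces. Treating them together as one polynomial.
(b) Degree: the shape is more complex than any degree-1 surface, so deg p = 2.
(c) From the axis intercepts and sections: it meets the x-axis at x = 0 (among the integer gridlines); it meets the y-axis at y = 0 (among the integer gridlines); one z-axis crossing is at z = 0.
(d) Assembling these constraints gives the stated polynomial.

2*x^2 + x*z + y^2 - 3*y*z + 2*z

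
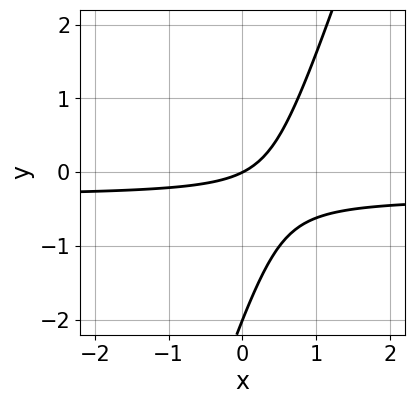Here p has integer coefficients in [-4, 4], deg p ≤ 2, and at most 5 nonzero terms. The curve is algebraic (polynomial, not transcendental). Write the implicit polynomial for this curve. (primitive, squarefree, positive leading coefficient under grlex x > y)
3*x*y - y^2 + x - 2*y

First, deg p = 2. A generic line meets the curve in up to 2 points.
Then, checking where it meets the axes: it crosses the x-axis at the gridline x = 0; the y-axis gridline crossings are at y ∈ {-2, 0}.
Finally, the integer polynomial consistent with all of this is the stated p.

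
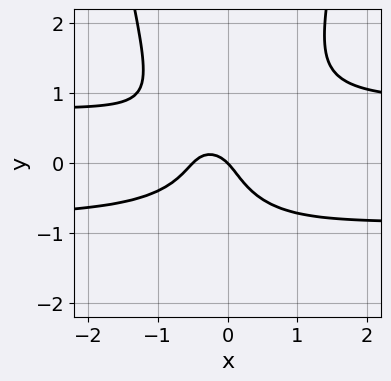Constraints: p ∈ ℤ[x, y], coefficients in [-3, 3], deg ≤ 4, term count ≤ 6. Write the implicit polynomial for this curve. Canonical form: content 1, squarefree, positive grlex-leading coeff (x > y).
3*x^2*y^2 - 2*y^3 - 2*x^2 - x - y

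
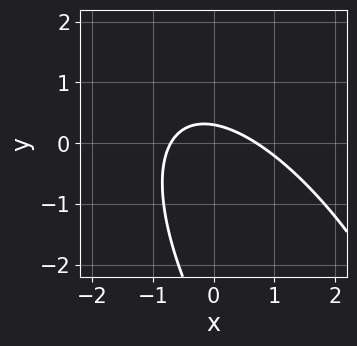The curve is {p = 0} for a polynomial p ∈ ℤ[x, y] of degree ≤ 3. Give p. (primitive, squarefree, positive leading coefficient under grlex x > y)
Degree: a generic line meets the curve in up to 2 points, so deg p = 2.
The integer polynomial consistent with all of this is the stated p.

2*x^2 + 2*x*y + y^2 + 3*y - 1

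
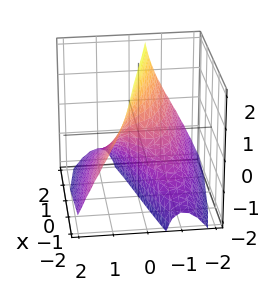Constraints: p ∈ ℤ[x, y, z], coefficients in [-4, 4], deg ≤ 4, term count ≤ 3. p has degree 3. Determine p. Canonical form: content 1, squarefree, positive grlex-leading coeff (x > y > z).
y^3 + 2*y*z + x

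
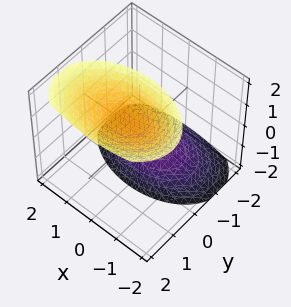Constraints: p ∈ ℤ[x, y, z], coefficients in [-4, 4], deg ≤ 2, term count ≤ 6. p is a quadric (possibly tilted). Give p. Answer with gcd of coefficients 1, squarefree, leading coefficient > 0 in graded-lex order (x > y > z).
x^2 + 2*y^2 - 2*y*z - z^2 + 2

(a) The picture has 2 separate pieces. Treating them together as one polynomial.
(b) Degree: no degree-1 surface has this shape, so deg p = 2.
(c) Against the integer gridlines: the surface avoids every integer y-axis point in the box; it misses every integer gridline on the x-axis.
(d) Matching integer coefficients to the picture gives p.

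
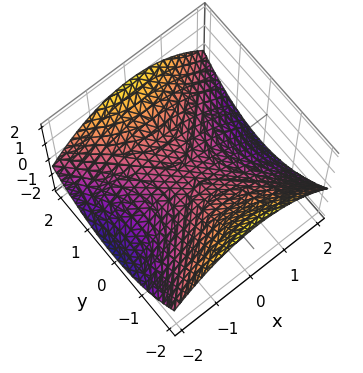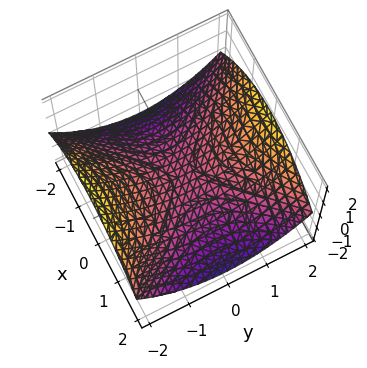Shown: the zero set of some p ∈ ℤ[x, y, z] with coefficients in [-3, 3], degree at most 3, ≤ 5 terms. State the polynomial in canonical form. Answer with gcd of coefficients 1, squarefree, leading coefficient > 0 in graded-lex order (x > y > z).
1. The degree is 2 — a saddle surface; a quadric.
2. Symmetries: it's symmetric under x → −x, forcing even powers of x; mirror symmetry y ↦ −y ⇒ only even powers of y.
3. Observable constraints: it meets the x-axis at x = 0 (among the integer gridlines); it crosses the y-axis at the gridline y = 0; it meets the z-axis at z = 0 (among the integer gridlines).
4. Fitting integer coefficients to these (and the overall shape) gives p.

x^2 - y^2 + 3*z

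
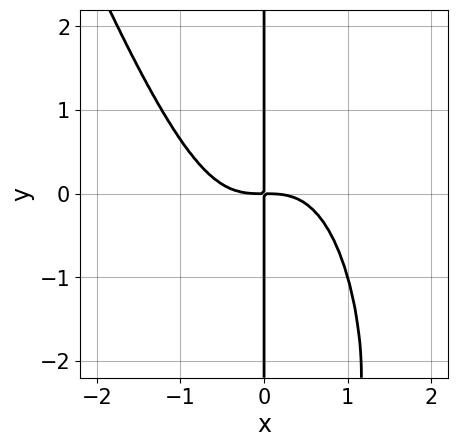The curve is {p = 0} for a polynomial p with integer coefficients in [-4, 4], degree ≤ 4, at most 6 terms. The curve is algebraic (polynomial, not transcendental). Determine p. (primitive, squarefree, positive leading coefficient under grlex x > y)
The degree is 4 — a generic line meets the curve in up to 4 points.
Against the integer gridlines: every point of the y-axis in the box is on the curve.
Fitting integer coefficients to these (and the overall shape) gives p.

3*x^4 + x^3*y + x*y^2 + 3*x*y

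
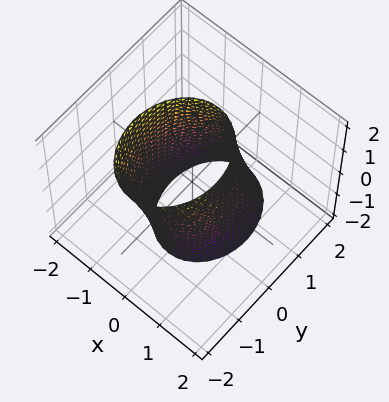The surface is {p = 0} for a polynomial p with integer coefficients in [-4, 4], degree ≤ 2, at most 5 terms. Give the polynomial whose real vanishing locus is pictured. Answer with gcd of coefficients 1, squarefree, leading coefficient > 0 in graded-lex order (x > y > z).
First, degree: no degree-1 surface has this shape, so deg p = 2.
Then, reading off the gridlines: it misses every integer gridline on the z-axis; the x-axis gridline crossings are at x ∈ {-1, 1}.
Finally, together with the visible shape, these determine p as stated.

3*x^2 + 2*y^2 + y*z - 3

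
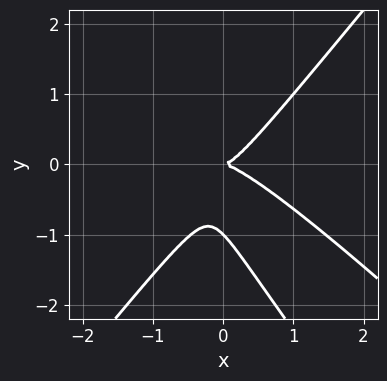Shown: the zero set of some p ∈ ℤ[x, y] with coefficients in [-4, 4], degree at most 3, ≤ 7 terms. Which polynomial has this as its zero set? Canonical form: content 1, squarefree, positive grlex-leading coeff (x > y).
3*x^3 + 3*x^2*y - 2*x*y^2 - 2*y^3 - 2*y^2

First, deg p = 3. No degree-2 curve has this shape.
Then, reading off the gridlines: it crosses the x-axis at the gridline x = 0; among the integer gridlines, it crosses the y-axis at y ∈ {-1, 0}.
Finally, together with the visible shape, these determine p as stated.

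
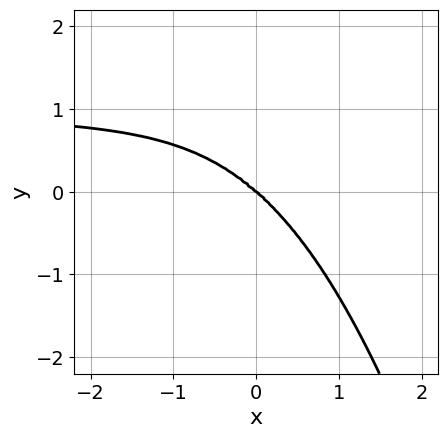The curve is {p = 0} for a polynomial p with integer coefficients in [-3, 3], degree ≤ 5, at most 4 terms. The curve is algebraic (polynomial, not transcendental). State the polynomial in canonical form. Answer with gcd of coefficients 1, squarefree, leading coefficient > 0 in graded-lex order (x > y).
1. Degree: the shape is more complex than any degree-3 curve, so deg p = 4.
2. From the visible intercepts: it crosses the y-axis at the gridline y = 0; one x-axis crossing is at x = 0.
3. Matching integer coefficients to the picture gives p.

2*x^3*y - x^2*y^2 - 2*x^3 - 3*y^3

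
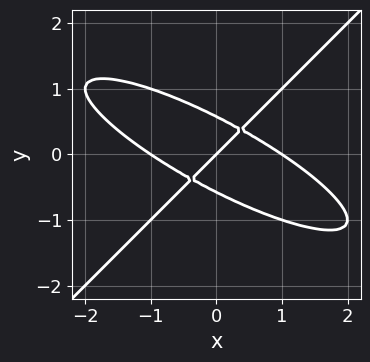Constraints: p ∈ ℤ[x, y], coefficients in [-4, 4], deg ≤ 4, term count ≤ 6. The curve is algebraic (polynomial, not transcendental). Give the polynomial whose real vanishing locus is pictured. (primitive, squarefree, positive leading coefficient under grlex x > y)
First, deg p = 3. A generic line meets the curve in up to 3 points.
Next, checking where it meets the axes: the x-axis gridline crossings are at x ∈ {-1, 0, 1}; it meets the y-axis at y = 0 (among the integer gridlines).
Finally, together with the visible shape, these determine p as stated.

x^3 + 2*x^2*y - 3*y^3 - x + y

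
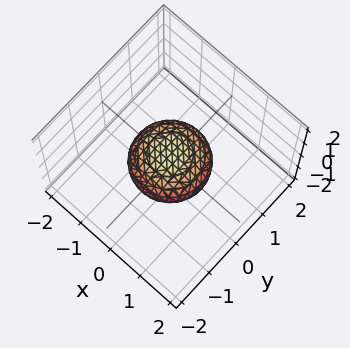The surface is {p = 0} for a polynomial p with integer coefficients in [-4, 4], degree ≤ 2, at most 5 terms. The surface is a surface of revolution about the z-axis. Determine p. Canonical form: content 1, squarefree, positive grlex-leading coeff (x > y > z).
x^2 + y^2 + 2*z^2 - 1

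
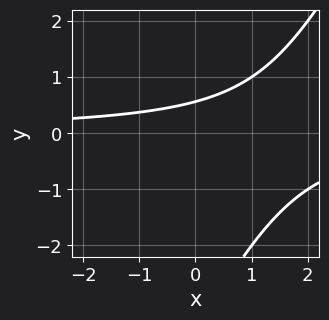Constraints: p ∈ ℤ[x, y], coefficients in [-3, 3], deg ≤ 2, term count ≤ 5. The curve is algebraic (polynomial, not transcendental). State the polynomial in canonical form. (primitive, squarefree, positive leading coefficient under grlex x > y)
First, the degree is 2 — a generic line meets the curve in up to 2 points.
Next, observable constraints: it misses every integer gridline on the x-axis.
Finally, fitting integer coefficients to these (and the overall shape) gives p.

2*x*y - y^2 - 3*y + 2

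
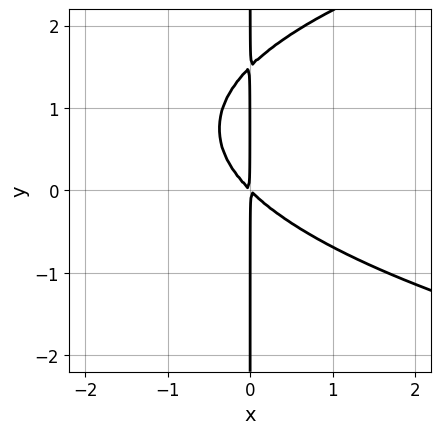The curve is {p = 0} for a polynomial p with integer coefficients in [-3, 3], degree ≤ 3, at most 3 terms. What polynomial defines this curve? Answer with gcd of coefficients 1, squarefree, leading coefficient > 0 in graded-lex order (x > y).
1. Degree: the shape is more complex than any degree-2 curve, so deg p = 3.
2. From the axis intercepts and sections: the visible y-axis segment lies entirely on the curve.
3. These observations pin down the coefficients.

2*x*y^2 - 3*x^2 - 3*x*y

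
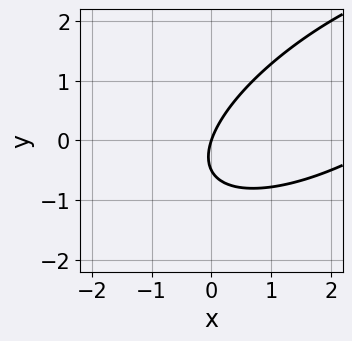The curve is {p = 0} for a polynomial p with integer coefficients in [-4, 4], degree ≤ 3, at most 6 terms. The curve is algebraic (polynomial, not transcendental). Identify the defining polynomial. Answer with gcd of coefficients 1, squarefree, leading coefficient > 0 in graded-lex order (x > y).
1. deg p = 2. No degree-1 curve has this shape.
2. Reading off the gridlines: it meets the x-axis at x = 0 (among the integer gridlines); it meets the y-axis at y = 0 (among the integer gridlines).
3. Together with the visible shape, these determine p as stated.

x^2 - 2*x*y + 2*y^2 - 3*x + y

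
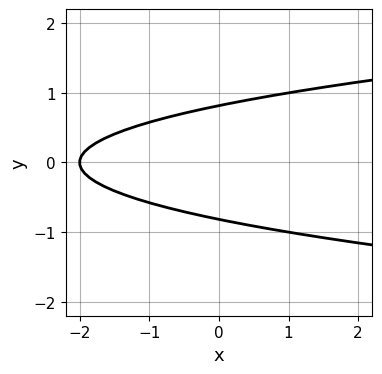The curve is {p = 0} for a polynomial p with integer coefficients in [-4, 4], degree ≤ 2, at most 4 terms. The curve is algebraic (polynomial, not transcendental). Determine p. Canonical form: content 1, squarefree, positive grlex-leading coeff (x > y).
(a) Degree: a generic line meets the curve in up to 2 points, so deg p = 2.
(b) Symmetries: mirror symmetry y ↦ −y ⇒ only even powers of y.
(c) Against the integer gridlines: one x-axis crossing is at x = -2.
(d) Together with the visible shape, these determine p as stated.

3*y^2 - x - 2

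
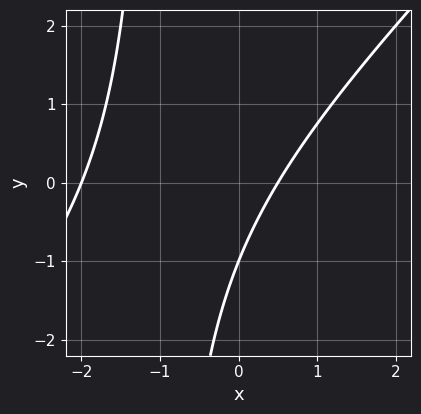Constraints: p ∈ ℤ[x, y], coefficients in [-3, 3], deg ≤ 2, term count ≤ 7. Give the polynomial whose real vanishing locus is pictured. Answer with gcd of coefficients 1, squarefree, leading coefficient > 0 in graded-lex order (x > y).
The degree is 2 — a generic line meets the curve in up to 2 points.
Observable constraints: it meets the x-axis at x = -2 (among the integer gridlines); one y-axis crossing is at y = -1.
Matching integer coefficients to the picture gives p.

2*x^2 - 2*x*y + 3*x - 2*y - 2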